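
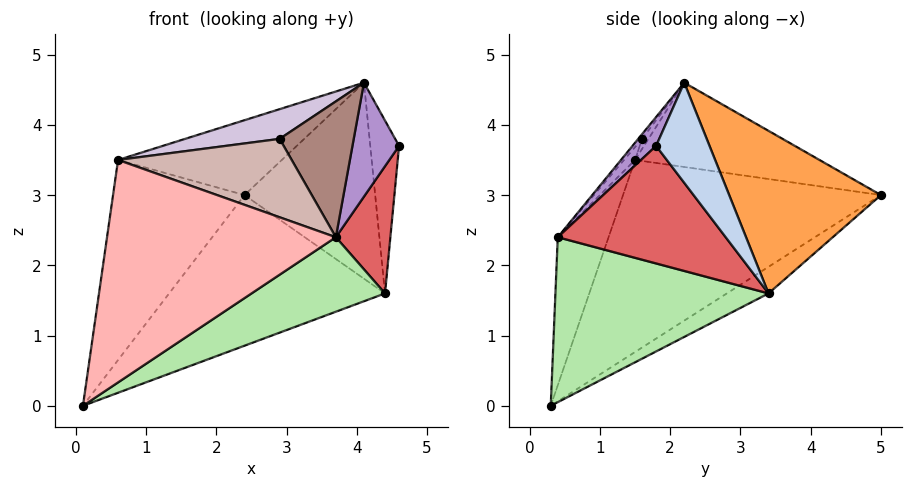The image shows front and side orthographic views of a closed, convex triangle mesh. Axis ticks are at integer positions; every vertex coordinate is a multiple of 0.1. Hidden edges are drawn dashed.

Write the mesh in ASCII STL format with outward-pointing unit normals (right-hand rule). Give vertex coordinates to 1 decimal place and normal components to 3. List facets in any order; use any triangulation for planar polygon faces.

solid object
 facet normal -0.111 0.573 -0.812
  outer loop
   vertex 4.4 3.4 1.6
   vertex 0.1 0.3 0.0
   vertex 2.4 5.0 3.0
  endloop
 endfacet
 facet normal 0.848 0.457 0.268
  outer loop
   vertex 4.4 3.4 1.6
   vertex 4.1 2.2 4.6
   vertex 4.6 1.8 3.7
  endloop
 endfacet
 facet normal 0.718 0.618 0.319
  outer loop
   vertex 4.4 3.4 1.6
   vertex 2.4 5.0 3.0
   vertex 4.1 2.2 4.6
  endloop
 endfacet
 facet normal -0.891 0.454 -0.028
  outer loop
   vertex 0.6 1.5 3.5
   vertex 2.4 5.0 3.0
   vertex 0.1 0.3 0.0
  endloop
 endfacet
 facet normal -0.340 0.302 0.890
  outer loop
   vertex 0.6 1.5 3.5
   vertex 4.1 2.2 4.6
   vertex 2.4 5.0 3.0
  endloop
 endfacet
 facet normal 0.530 -0.332 -0.781
  outer loop
   vertex 3.7 0.4 2.4
   vertex 0.1 0.3 0.0
   vertex 4.4 3.4 1.6
  endloop
 endfacet
 facet normal 0.904 -0.294 -0.310
  outer loop
   vertex 3.7 0.4 2.4
   vertex 4.4 3.4 1.6
   vertex 4.6 1.8 3.7
  endloop
 endfacet
 facet normal -0.203 -0.917 0.343
  outer loop
   vertex 3.7 0.4 2.4
   vertex 0.6 1.5 3.5
   vertex 0.1 0.3 0.0
  endloop
 endfacet
 facet normal 0.379 -0.749 0.544
  outer loop
   vertex 3.7 0.4 2.4
   vertex 4.6 1.8 3.7
   vertex 4.1 2.2 4.6
  endloop
 endfacet
 facet normal -0.051 -0.760 0.647
  outer loop
   vertex 2.9 1.6 3.8
   vertex 4.1 2.2 4.6
   vertex 0.6 1.5 3.5
  endloop
 endfacet
 facet normal -0.040 -0.770 0.637
  outer loop
   vertex 2.9 1.6 3.8
   vertex 3.7 0.4 2.4
   vertex 4.1 2.2 4.6
  endloop
 endfacet
 facet normal -0.049 -0.772 0.634
  outer loop
   vertex 2.9 1.6 3.8
   vertex 0.6 1.5 3.5
   vertex 3.7 0.4 2.4
  endloop
 endfacet
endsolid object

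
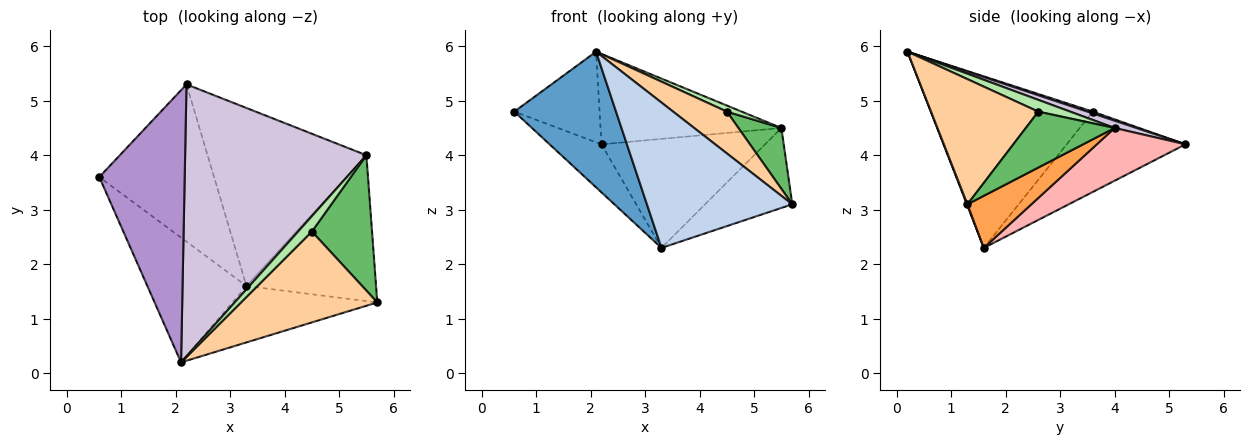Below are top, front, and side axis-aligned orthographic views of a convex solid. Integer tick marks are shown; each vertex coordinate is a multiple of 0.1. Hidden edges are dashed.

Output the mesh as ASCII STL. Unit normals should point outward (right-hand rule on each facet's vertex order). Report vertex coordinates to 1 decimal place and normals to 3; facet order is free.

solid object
 facet normal -0.761 -0.478 -0.439
  outer loop
   vertex 3.3 1.6 2.3
   vertex 2.1 0.2 5.9
   vertex 0.6 3.6 4.8
  endloop
 endfacet
 facet normal 0.004 -0.932 -0.361
  outer loop
   vertex 3.3 1.6 2.3
   vertex 5.7 1.3 3.1
   vertex 2.1 0.2 5.9
  endloop
 endfacet
 facet normal 0.332 0.453 -0.827
  outer loop
   vertex 5.5 4.0 4.5
   vertex 5.7 1.3 3.1
   vertex 3.3 1.6 2.3
  endloop
 endfacet
 facet normal 0.641 -0.321 0.698
  outer loop
   vertex 4.5 2.6 4.8
   vertex 2.1 0.2 5.9
   vertex 5.7 1.3 3.1
  endloop
 endfacet
 facet normal 0.647 -0.313 0.696
  outer loop
   vertex 4.5 2.6 4.8
   vertex 5.7 1.3 3.1
   vertex 5.5 4.0 4.5
  endloop
 endfacet
 facet normal 0.622 -0.288 0.728
  outer loop
   vertex 4.5 2.6 4.8
   vertex 5.5 4.0 4.5
   vertex 2.1 0.2 5.9
  endloop
 endfacet
 facet normal -0.556 0.243 -0.795
  outer loop
   vertex 2.2 5.3 4.2
   vertex 3.3 1.6 2.3
   vertex 0.6 3.6 4.8
  endloop
 endfacet
 facet normal 0.273 0.502 -0.821
  outer loop
   vertex 2.2 5.3 4.2
   vertex 5.5 4.0 4.5
   vertex 3.3 1.6 2.3
  endloop
 endfacet
 facet normal 0.020 0.316 0.949
  outer loop
   vertex 2.2 5.3 4.2
   vertex 0.6 3.6 4.8
   vertex 2.1 0.2 5.9
  endloop
 endfacet
 facet normal 0.038 0.315 0.948
  outer loop
   vertex 2.2 5.3 4.2
   vertex 2.1 0.2 5.9
   vertex 5.5 4.0 4.5
  endloop
 endfacet
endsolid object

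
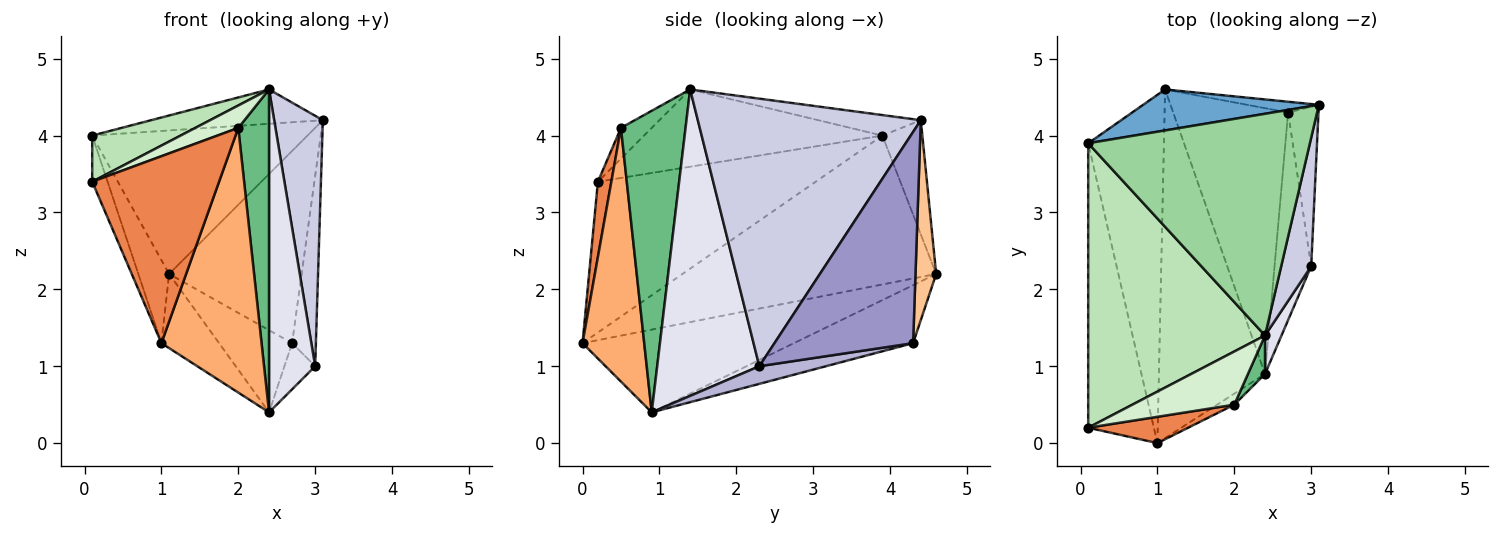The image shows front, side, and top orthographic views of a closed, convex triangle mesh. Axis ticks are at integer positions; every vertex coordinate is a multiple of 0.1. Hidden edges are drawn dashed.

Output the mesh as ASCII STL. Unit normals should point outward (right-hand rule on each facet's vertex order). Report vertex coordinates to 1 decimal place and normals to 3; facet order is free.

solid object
 facet normal -0.176 0.947 0.270
  outer loop
   vertex 0.1 3.9 4.0
   vertex 3.1 4.4 4.2
   vertex 1.1 4.6 2.2
  endloop
 endfacet
 facet normal -0.606 0.165 -0.778
  outer loop
   vertex 1.0 0.0 1.3
   vertex 1.1 4.6 2.2
   vertex 2.4 0.9 0.4
  endloop
 endfacet
 facet normal -0.915 0.065 -0.398
  outer loop
   vertex 1.0 0.0 1.3
   vertex 0.1 0.2 3.4
   vertex 0.1 3.9 4.0
  endloop
 endfacet
 facet normal -0.886 0.107 -0.451
  outer loop
   vertex 1.0 0.0 1.3
   vertex 0.1 3.9 4.0
   vertex 1.1 4.6 2.2
  endloop
 endfacet
 facet normal 0.104 -0.985 0.139
  outer loop
   vertex 1.0 0.0 1.3
   vertex 2.0 0.5 4.1
   vertex 0.1 0.2 3.4
  endloop
 endfacet
 facet normal 0.524 -0.851 -0.035
  outer loop
   vertex 1.0 0.0 1.3
   vertex 2.4 0.9 0.4
   vertex 2.0 0.5 4.1
  endloop
 endfacet
 facet normal 0.154 0.987 -0.055
  outer loop
   vertex 2.7 4.3 1.3
   vertex 1.1 4.6 2.2
   vertex 3.1 4.4 4.2
  endloop
 endfacet
 facet normal -0.434 0.266 -0.861
  outer loop
   vertex 2.7 4.3 1.3
   vertex 2.4 0.9 0.4
   vertex 1.1 4.6 2.2
  endloop
 endfacet
 facet normal 0.902 -0.429 0.051
  outer loop
   vertex 2.4 1.4 4.6
   vertex 2.0 0.5 4.1
   vertex 2.4 0.9 0.4
  endloop
 endfacet
 facet normal -0.091 0.152 0.984
  outer loop
   vertex 2.4 1.4 4.6
   vertex 3.1 4.4 4.2
   vertex 0.1 3.9 4.0
  endloop
 endfacet
 facet normal -0.396 -0.147 0.906
  outer loop
   vertex 2.4 1.4 4.6
   vertex 0.1 3.9 4.0
   vertex 0.1 0.2 3.4
  endloop
 endfacet
 facet normal -0.268 -0.374 0.888
  outer loop
   vertex 2.4 1.4 4.6
   vertex 0.1 0.2 3.4
   vertex 2.0 0.5 4.1
  endloop
 endfacet
 facet normal 0.976 0.167 -0.140
  outer loop
   vertex 3.0 2.3 1.0
   vertex 2.7 4.3 1.3
   vertex 3.1 4.4 4.2
  endloop
 endfacet
 facet normal 0.425 0.196 -0.883
  outer loop
   vertex 3.0 2.3 1.0
   vertex 2.4 0.9 0.4
   vertex 2.7 4.3 1.3
  endloop
 endfacet
 facet normal 0.971 -0.212 0.109
  outer loop
   vertex 3.0 2.3 1.0
   vertex 3.1 4.4 4.2
   vertex 2.4 1.4 4.6
  endloop
 endfacet
 facet normal 0.910 -0.411 0.049
  outer loop
   vertex 3.0 2.3 1.0
   vertex 2.4 1.4 4.6
   vertex 2.4 0.9 0.4
  endloop
 endfacet
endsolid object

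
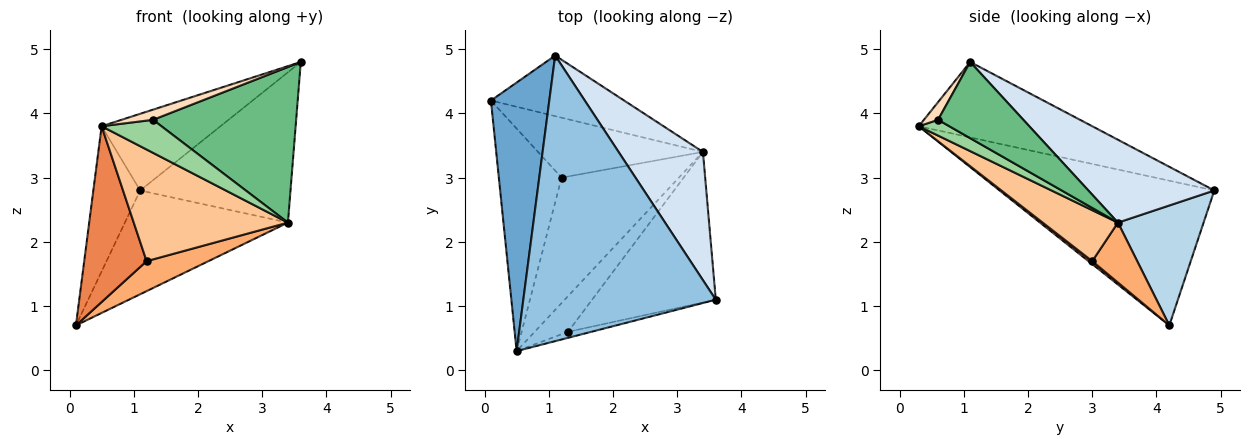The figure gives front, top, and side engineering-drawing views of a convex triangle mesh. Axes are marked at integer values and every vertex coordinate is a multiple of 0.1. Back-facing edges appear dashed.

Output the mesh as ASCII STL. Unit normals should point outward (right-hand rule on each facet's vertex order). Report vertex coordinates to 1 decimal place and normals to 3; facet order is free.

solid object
 facet normal -0.909 0.198 0.367
  outer loop
   vertex 1.1 4.9 2.8
   vertex 0.1 4.2 0.7
   vertex 0.5 0.3 3.8
  endloop
 endfacet
 facet normal -0.354 0.243 0.903
  outer loop
   vertex 1.1 4.9 2.8
   vertex 0.5 0.3 3.8
   vertex 3.6 1.1 4.8
  endloop
 endfacet
 facet normal 0.413 0.787 -0.459
  outer loop
   vertex 3.4 3.4 2.3
   vertex 0.1 4.2 0.7
   vertex 1.1 4.9 2.8
  endloop
 endfacet
 facet normal 0.537 0.642 0.547
  outer loop
   vertex 3.4 3.4 2.3
   vertex 1.1 4.9 2.8
   vertex 3.6 1.1 4.8
  endloop
 endfacet
 facet normal 0.037 -0.619 -0.784
  outer loop
   vertex 1.2 3.0 1.7
   vertex 0.5 0.3 3.8
   vertex 0.1 4.2 0.7
  endloop
 endfacet
 facet normal 0.309 -0.425 -0.851
  outer loop
   vertex 1.2 3.0 1.7
   vertex 0.1 4.2 0.7
   vertex 3.4 3.4 2.3
  endloop
 endfacet
 facet normal 0.309 -0.633 -0.710
  outer loop
   vertex 1.2 3.0 1.7
   vertex 3.4 3.4 2.3
   vertex 0.5 0.3 3.8
  endloop
 endfacet
 facet normal 0.360 -0.803 -0.475
  outer loop
   vertex 1.3 0.6 3.9
   vertex 3.6 1.1 4.8
   vertex 0.5 0.3 3.8
  endloop
 endfacet
 facet normal 0.394 -0.661 -0.639
  outer loop
   vertex 1.3 0.6 3.9
   vertex 3.4 3.4 2.3
   vertex 3.6 1.1 4.8
  endloop
 endfacet
 facet normal 0.327 -0.642 -0.693
  outer loop
   vertex 1.3 0.6 3.9
   vertex 0.5 0.3 3.8
   vertex 3.4 3.4 2.3
  endloop
 endfacet
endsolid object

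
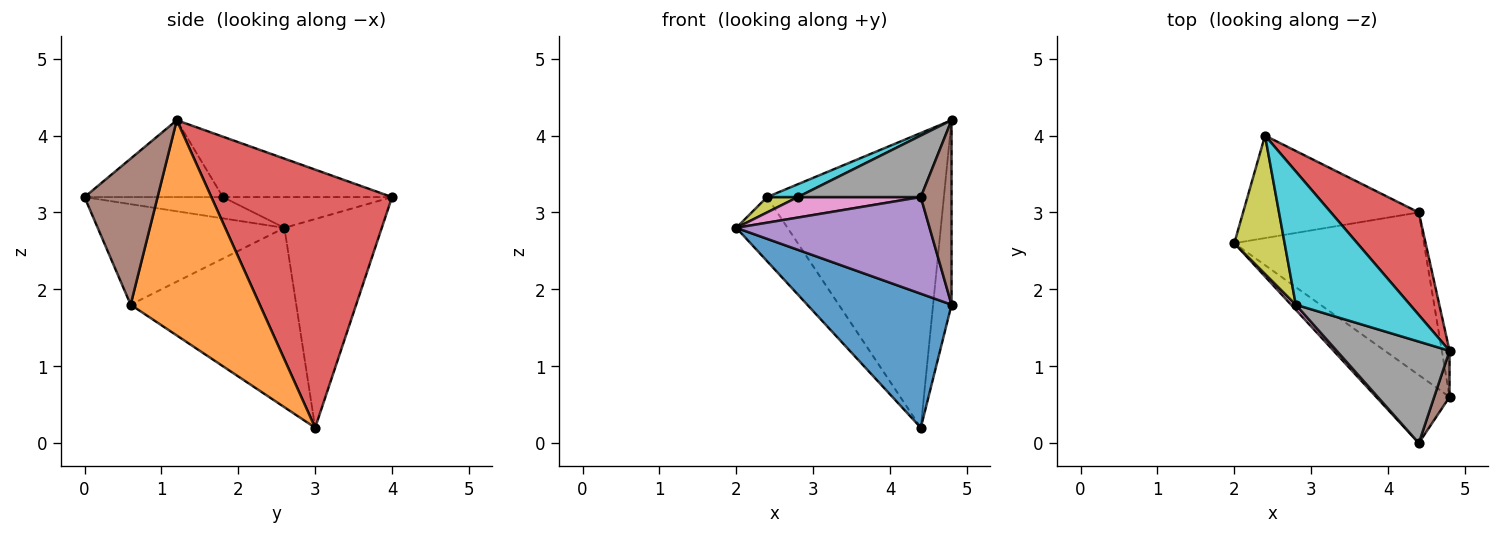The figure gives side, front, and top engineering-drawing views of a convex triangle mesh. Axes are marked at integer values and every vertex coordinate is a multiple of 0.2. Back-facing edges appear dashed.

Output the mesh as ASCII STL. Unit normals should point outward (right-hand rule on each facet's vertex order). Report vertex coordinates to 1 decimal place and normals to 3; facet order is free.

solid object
 facet normal -0.590 -0.514 -0.623
  outer loop
   vertex 4.4 3.0 0.2
   vertex 4.8 0.6 1.8
   vertex 2.0 2.6 2.8
  endloop
 endfacet
 facet normal 0.989 0.141 -0.035
  outer loop
   vertex 4.8 1.2 4.2
   vertex 4.8 0.6 1.8
   vertex 4.4 3.0 0.2
  endloop
 endfacet
 facet normal -0.710 0.373 -0.598
  outer loop
   vertex 2.4 4.0 3.2
   vertex 4.4 3.0 0.2
   vertex 2.0 2.6 2.8
  endloop
 endfacet
 facet normal 0.694 0.680 0.236
  outer loop
   vertex 2.4 4.0 3.2
   vertex 4.8 1.2 4.2
   vertex 4.4 3.0 0.2
  endloop
 endfacet
 facet normal -0.620 -0.642 -0.452
  outer loop
   vertex 4.4 0.0 3.2
   vertex 2.0 2.6 2.8
   vertex 4.8 0.6 1.8
  endloop
 endfacet
 facet normal 0.917 -0.386 0.097
  outer loop
   vertex 4.4 0.0 3.2
   vertex 4.8 0.6 1.8
   vertex 4.8 1.2 4.2
  endloop
 endfacet
 facet normal -0.737 -0.655 0.164
  outer loop
   vertex 2.8 1.8 3.2
   vertex 2.0 2.6 2.8
   vertex 4.4 0.0 3.2
  endloop
 endfacet
 facet normal -0.504 -0.448 0.739
  outer loop
   vertex 2.8 1.8 3.2
   vertex 4.4 0.0 3.2
   vertex 4.8 1.2 4.2
  endloop
 endfacet
 facet normal -0.519 -0.094 0.849
  outer loop
   vertex 2.8 1.8 3.2
   vertex 2.4 4.0 3.2
   vertex 2.0 2.6 2.8
  endloop
 endfacet
 facet normal -0.466 -0.085 0.881
  outer loop
   vertex 2.8 1.8 3.2
   vertex 4.8 1.2 4.2
   vertex 2.4 4.0 3.2
  endloop
 endfacet
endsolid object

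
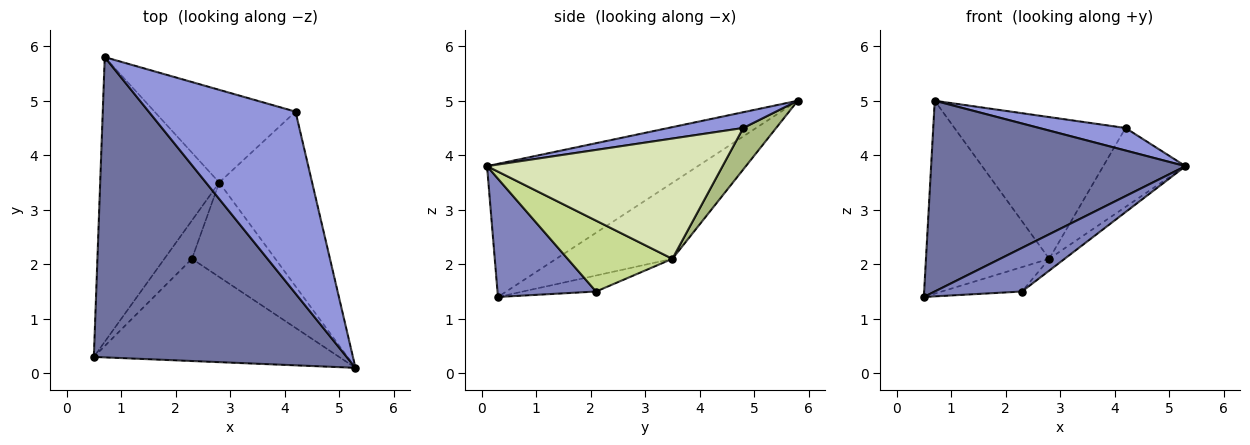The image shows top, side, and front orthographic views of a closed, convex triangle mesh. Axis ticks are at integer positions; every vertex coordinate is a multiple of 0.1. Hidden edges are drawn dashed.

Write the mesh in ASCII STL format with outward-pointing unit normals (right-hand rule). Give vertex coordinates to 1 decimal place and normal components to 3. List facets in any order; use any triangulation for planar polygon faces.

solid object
 facet normal -0.406 -0.490 0.771
  outer loop
   vertex 0.7 5.8 5.0
   vertex 0.5 0.3 1.4
   vertex 5.3 0.1 3.8
  endloop
 endfacet
 facet normal 0.405 -0.359 -0.841
  outer loop
   vertex 2.3 2.1 1.5
   vertex 5.3 0.1 3.8
   vertex 0.5 0.3 1.4
  endloop
 endfacet
 facet normal 0.106 -0.122 0.987
  outer loop
   vertex 4.2 4.8 4.5
   vertex 0.7 5.8 5.0
   vertex 5.3 0.1 3.8
  endloop
 endfacet
 facet normal -0.467 0.496 -0.732
  outer loop
   vertex 2.8 3.5 2.1
   vertex 0.5 0.3 1.4
   vertex 0.7 5.8 5.0
  endloop
 endfacet
 facet normal -0.440 0.482 -0.758
  outer loop
   vertex 2.8 3.5 2.1
   vertex 2.3 2.1 1.5
   vertex 0.5 0.3 1.4
  endloop
 endfacet
 facet normal 0.159 0.826 -0.540
  outer loop
   vertex 2.8 3.5 2.1
   vertex 0.7 5.8 5.0
   vertex 4.2 4.8 4.5
  endloop
 endfacet
 facet normal 0.645 0.095 -0.759
  outer loop
   vertex 2.8 3.5 2.1
   vertex 5.3 0.1 3.8
   vertex 2.3 2.1 1.5
  endloop
 endfacet
 facet normal 0.763 0.266 -0.589
  outer loop
   vertex 2.8 3.5 2.1
   vertex 4.2 4.8 4.5
   vertex 5.3 0.1 3.8
  endloop
 endfacet
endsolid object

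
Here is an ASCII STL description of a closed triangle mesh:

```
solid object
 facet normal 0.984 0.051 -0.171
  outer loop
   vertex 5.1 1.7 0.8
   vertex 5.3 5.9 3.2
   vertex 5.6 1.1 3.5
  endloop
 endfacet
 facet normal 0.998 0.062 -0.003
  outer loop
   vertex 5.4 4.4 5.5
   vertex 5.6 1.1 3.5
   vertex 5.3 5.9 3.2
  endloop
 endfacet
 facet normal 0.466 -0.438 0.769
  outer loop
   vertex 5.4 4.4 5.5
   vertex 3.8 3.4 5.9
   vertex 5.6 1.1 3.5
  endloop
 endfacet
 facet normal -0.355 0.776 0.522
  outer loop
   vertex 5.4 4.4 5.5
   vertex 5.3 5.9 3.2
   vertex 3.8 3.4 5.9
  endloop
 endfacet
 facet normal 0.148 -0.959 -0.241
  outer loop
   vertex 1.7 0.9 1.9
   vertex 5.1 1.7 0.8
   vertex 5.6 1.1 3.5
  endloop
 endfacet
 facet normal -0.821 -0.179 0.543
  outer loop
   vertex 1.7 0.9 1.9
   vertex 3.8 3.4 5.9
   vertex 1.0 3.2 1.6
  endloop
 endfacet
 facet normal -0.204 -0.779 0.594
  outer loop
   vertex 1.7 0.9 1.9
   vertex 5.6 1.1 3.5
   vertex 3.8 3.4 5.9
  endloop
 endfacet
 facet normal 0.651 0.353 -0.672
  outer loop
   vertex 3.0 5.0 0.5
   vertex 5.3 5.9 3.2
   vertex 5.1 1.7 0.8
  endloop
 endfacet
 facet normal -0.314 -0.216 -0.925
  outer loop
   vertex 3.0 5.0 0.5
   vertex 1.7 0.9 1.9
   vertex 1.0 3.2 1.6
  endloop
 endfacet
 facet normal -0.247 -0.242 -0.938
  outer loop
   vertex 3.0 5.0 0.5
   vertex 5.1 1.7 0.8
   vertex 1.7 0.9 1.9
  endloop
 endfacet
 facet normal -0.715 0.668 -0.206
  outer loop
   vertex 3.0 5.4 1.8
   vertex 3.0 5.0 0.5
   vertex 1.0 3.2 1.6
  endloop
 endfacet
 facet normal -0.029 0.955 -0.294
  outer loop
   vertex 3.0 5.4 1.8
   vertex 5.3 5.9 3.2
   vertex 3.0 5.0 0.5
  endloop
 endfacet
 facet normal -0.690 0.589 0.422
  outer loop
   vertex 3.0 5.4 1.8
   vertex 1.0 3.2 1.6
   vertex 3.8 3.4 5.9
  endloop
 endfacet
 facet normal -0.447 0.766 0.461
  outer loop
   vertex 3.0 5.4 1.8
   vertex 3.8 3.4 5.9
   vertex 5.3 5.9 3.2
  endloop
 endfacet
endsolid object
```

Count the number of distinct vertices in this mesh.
9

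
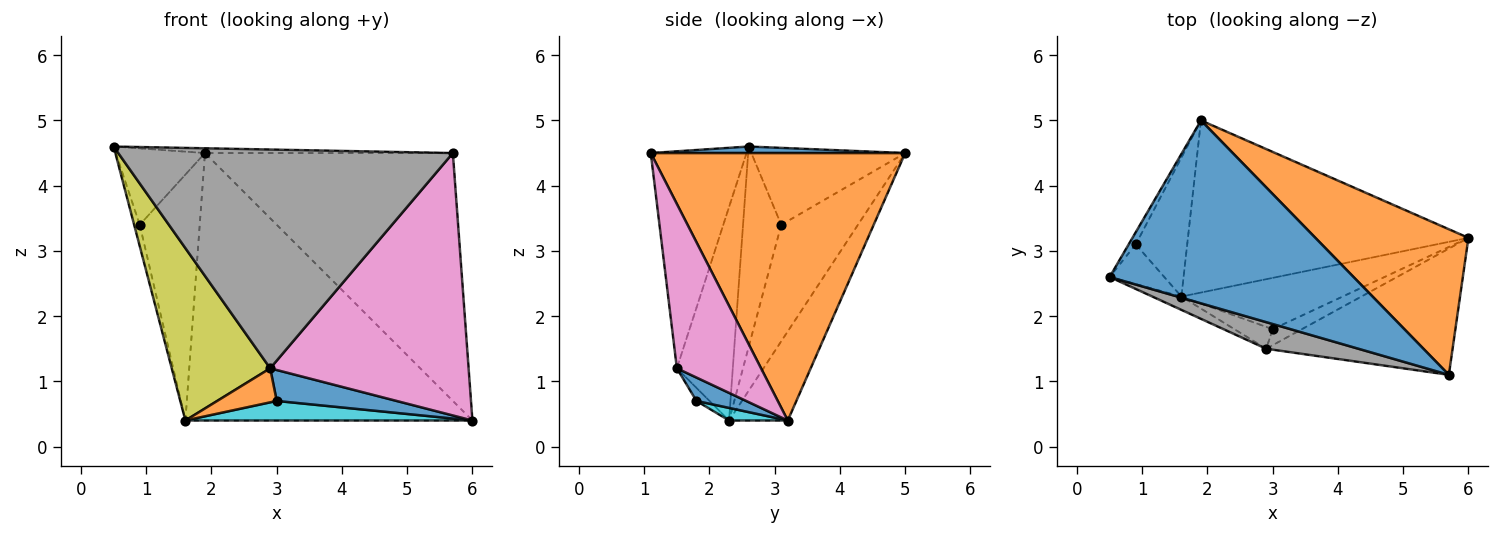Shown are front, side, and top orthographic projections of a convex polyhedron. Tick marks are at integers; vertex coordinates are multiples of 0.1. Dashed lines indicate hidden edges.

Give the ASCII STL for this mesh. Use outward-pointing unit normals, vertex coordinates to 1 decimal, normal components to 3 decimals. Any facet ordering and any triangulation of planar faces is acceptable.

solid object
 facet normal 0.027 0.026 0.999
  outer loop
   vertex 5.7 1.1 4.5
   vertex 1.9 5.0 4.5
   vertex 0.5 2.6 4.6
  endloop
 endfacet
 facet normal 0.663 0.646 0.379
  outer loop
   vertex 5.7 1.1 4.5
   vertex 6.0 3.2 0.4
   vertex 1.9 5.0 4.5
  endloop
 endfacet
 facet normal -0.170 0.829 -0.533
  outer loop
   vertex 1.6 2.3 0.4
   vertex 1.9 5.0 4.5
   vertex 6.0 3.2 0.4
  endloop
 endfacet
 facet normal -0.862 0.500 -0.079
  outer loop
   vertex 0.9 3.1 3.4
   vertex 0.5 2.6 4.6
   vertex 1.9 5.0 4.5
  endloop
 endfacet
 facet normal -0.955 0.140 -0.260
  outer loop
   vertex 0.9 3.1 3.4
   vertex 1.6 2.3 0.4
   vertex 0.5 2.6 4.6
  endloop
 endfacet
 facet normal -0.744 0.582 -0.329
  outer loop
   vertex 0.9 3.1 3.4
   vertex 1.9 5.0 4.5
   vertex 1.6 2.3 0.4
  endloop
 endfacet
 facet normal 0.357 -0.842 -0.405
  outer loop
   vertex 2.9 1.5 1.2
   vertex 6.0 3.2 0.4
   vertex 5.7 1.1 4.5
  endloop
 endfacet
 facet normal -0.273 -0.955 0.116
  outer loop
   vertex 2.9 1.5 1.2
   vertex 5.7 1.1 4.5
   vertex 0.5 2.6 4.6
  endloop
 endfacet
 facet normal -0.493 -0.868 -0.067
  outer loop
   vertex 2.9 1.5 1.2
   vertex 0.5 2.6 4.6
   vertex 1.6 2.3 0.4
  endloop
 endfacet
 facet normal 0.073 -0.356 -0.932
  outer loop
   vertex 3.0 1.8 0.7
   vertex 1.6 2.3 0.4
   vertex 6.0 3.2 0.4
  endloop
 endfacet
 facet normal 0.346 -0.833 -0.431
  outer loop
   vertex 3.0 1.8 0.7
   vertex 6.0 3.2 0.4
   vertex 2.9 1.5 1.2
  endloop
 endfacet
 facet normal -0.181 -0.827 -0.532
  outer loop
   vertex 3.0 1.8 0.7
   vertex 2.9 1.5 1.2
   vertex 1.6 2.3 0.4
  endloop
 endfacet
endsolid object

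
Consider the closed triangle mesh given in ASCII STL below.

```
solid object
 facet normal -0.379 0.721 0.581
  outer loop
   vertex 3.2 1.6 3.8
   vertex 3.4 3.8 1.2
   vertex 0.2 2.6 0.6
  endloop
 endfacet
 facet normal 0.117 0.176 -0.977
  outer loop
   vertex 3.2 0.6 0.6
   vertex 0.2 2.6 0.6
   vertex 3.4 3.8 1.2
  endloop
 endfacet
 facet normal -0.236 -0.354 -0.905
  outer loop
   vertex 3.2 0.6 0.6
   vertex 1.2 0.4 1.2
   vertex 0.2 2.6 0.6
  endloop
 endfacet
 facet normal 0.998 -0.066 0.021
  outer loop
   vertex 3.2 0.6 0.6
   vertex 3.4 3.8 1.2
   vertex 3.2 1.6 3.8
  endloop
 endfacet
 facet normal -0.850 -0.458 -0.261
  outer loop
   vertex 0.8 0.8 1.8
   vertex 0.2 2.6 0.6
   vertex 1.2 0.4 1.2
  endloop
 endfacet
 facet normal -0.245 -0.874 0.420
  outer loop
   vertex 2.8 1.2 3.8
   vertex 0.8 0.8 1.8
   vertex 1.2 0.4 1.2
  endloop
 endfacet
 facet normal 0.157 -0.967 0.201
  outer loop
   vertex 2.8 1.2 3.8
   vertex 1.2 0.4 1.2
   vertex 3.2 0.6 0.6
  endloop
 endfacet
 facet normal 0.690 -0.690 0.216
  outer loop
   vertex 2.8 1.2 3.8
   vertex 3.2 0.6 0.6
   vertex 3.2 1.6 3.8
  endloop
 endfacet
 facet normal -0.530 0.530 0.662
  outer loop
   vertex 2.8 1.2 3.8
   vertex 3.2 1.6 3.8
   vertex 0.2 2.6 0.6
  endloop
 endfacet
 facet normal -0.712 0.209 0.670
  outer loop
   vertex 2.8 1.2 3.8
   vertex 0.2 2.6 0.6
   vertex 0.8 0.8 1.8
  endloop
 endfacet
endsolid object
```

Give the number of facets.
10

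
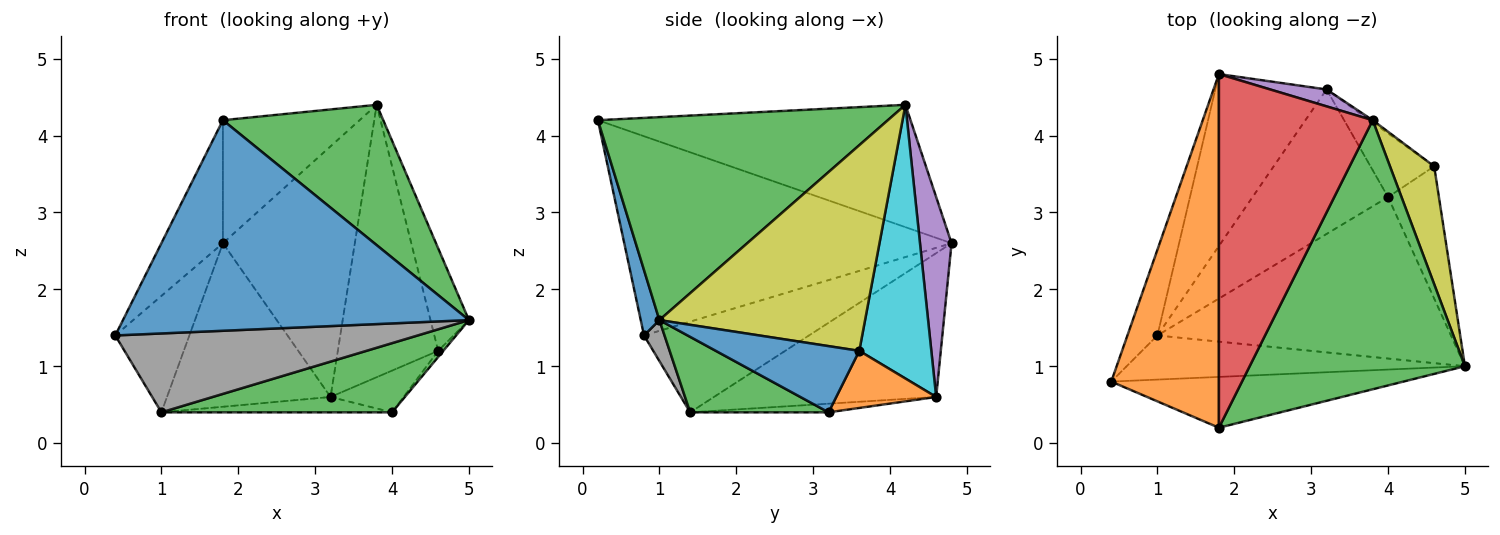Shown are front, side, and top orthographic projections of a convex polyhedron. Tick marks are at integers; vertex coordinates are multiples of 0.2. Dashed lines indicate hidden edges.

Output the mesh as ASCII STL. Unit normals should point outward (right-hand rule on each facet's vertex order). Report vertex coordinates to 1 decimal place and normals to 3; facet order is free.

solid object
 facet normal 0.052 -0.971 -0.234
  outer loop
   vertex 1.8 0.2 4.2
   vertex 0.4 0.8 1.4
   vertex 5.0 1.0 1.6
  endloop
 endfacet
 facet normal -0.868 0.163 0.469
  outer loop
   vertex 1.8 0.2 4.2
   vertex 1.8 4.8 2.6
   vertex 0.4 0.8 1.4
  endloop
 endfacet
 facet normal 0.641 -0.355 0.680
  outer loop
   vertex 3.8 4.2 4.4
   vertex 1.8 0.2 4.2
   vertex 5.0 1.0 1.6
  endloop
 endfacet
 facet normal -0.601 0.263 0.755
  outer loop
   vertex 3.8 4.2 4.4
   vertex 1.8 4.8 2.6
   vertex 1.8 0.2 4.2
  endloop
 endfacet
 facet normal 0.232 0.970 0.065
  outer loop
   vertex 3.2 4.6 0.6
   vertex 1.8 4.8 2.6
   vertex 3.8 4.2 4.4
  endloop
 endfacet
 facet normal -0.873 0.392 -0.289
  outer loop
   vertex 1.0 1.4 0.4
   vertex 0.4 0.8 1.4
   vertex 1.8 4.8 2.6
  endloop
 endfacet
 facet normal -0.684 0.503 -0.529
  outer loop
   vertex 1.0 1.4 0.4
   vertex 1.8 4.8 2.6
   vertex 3.2 4.6 0.6
  endloop
 endfacet
 facet normal 0.059 -0.871 -0.487
  outer loop
   vertex 1.0 1.4 0.4
   vertex 5.0 1.0 1.6
   vertex 0.4 0.8 1.4
  endloop
 endfacet
 facet normal 0.962 0.180 0.207
  outer loop
   vertex 4.6 3.6 1.2
   vertex 3.8 4.2 4.4
   vertex 5.0 1.0 1.6
  endloop
 endfacet
 facet normal 0.583 0.812 -0.007
  outer loop
   vertex 4.6 3.6 1.2
   vertex 3.2 4.6 0.6
   vertex 3.8 4.2 4.4
  endloop
 endfacet
 facet normal 0.793 0.028 -0.609
  outer loop
   vertex 4.0 3.2 0.4
   vertex 4.6 3.6 1.2
   vertex 5.0 1.0 1.6
  endloop
 endfacet
 facet normal 0.600 0.438 -0.669
  outer loop
   vertex 4.0 3.2 0.4
   vertex 3.2 4.6 0.6
   vertex 4.6 3.6 1.2
  endloop
 endfacet
 facet normal 0.230 -0.383 -0.895
  outer loop
   vertex 4.0 3.2 0.4
   vertex 5.0 1.0 1.6
   vertex 1.0 1.4 0.4
  endloop
 endfacet
 facet normal -0.063 0.106 -0.992
  outer loop
   vertex 4.0 3.2 0.4
   vertex 1.0 1.4 0.4
   vertex 3.2 4.6 0.6
  endloop
 endfacet
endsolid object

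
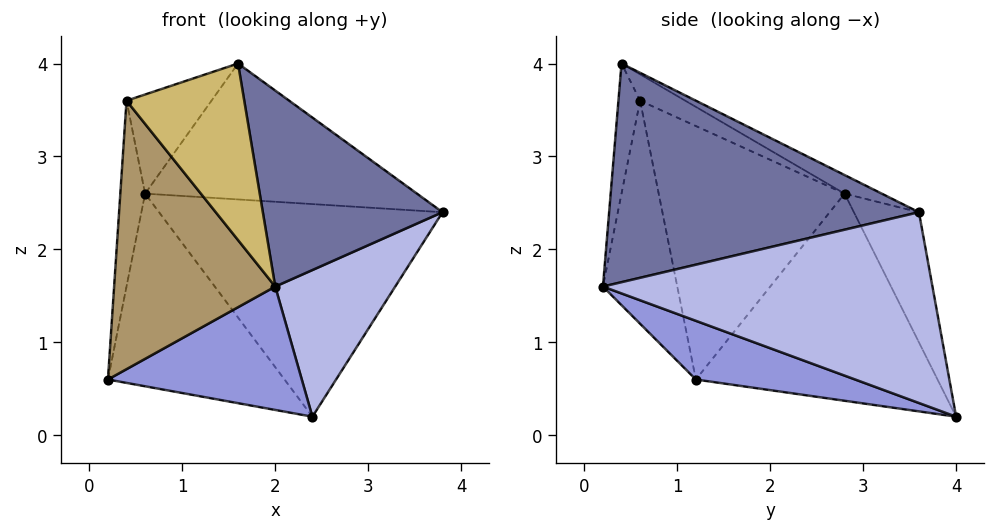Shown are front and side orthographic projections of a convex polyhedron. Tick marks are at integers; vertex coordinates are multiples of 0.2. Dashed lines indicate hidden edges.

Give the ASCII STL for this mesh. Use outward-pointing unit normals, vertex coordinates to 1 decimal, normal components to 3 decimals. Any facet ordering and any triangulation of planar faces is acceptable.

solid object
 facet normal 0.850 -0.493 0.183
  outer loop
   vertex 1.6 0.4 4.0
   vertex 2.0 0.2 1.6
   vertex 3.8 3.6 2.4
  endloop
 endfacet
 facet normal -0.066 0.482 0.874
  outer loop
   vertex 0.6 2.8 2.6
   vertex 1.6 0.4 4.0
   vertex 3.8 3.6 2.4
  endloop
 endfacet
 facet normal 0.294 -0.358 -0.886
  outer loop
   vertex 2.4 4.0 0.2
   vertex 2.0 0.2 1.6
   vertex 0.2 1.2 0.6
  endloop
 endfacet
 facet normal 0.784 -0.286 -0.551
  outer loop
   vertex 2.4 4.0 0.2
   vertex 3.8 3.6 2.4
   vertex 2.0 0.2 1.6
  endloop
 endfacet
 facet normal -0.771 0.563 -0.297
  outer loop
   vertex 2.4 4.0 0.2
   vertex 0.2 1.2 0.6
   vertex 0.6 2.8 2.6
  endloop
 endfacet
 facet normal -0.213 0.928 0.304
  outer loop
   vertex 2.4 4.0 0.2
   vertex 0.6 2.8 2.6
   vertex 3.8 3.6 2.4
  endloop
 endfacet
 facet normal -0.987 0.132 0.092
  outer loop
   vertex 0.4 0.6 3.6
   vertex 0.6 2.8 2.6
   vertex 0.2 1.2 0.6
  endloop
 endfacet
 facet normal -0.223 0.420 0.880
  outer loop
   vertex 0.4 0.6 3.6
   vertex 1.6 0.4 4.0
   vertex 0.6 2.8 2.6
  endloop
 endfacet
 facet normal -0.414 -0.897 -0.152
  outer loop
   vertex 0.4 0.6 3.6
   vertex 0.2 1.2 0.6
   vertex 2.0 0.2 1.6
  endloop
 endfacet
 facet normal -0.181 -0.982 0.052
  outer loop
   vertex 0.4 0.6 3.6
   vertex 2.0 0.2 1.6
   vertex 1.6 0.4 4.0
  endloop
 endfacet
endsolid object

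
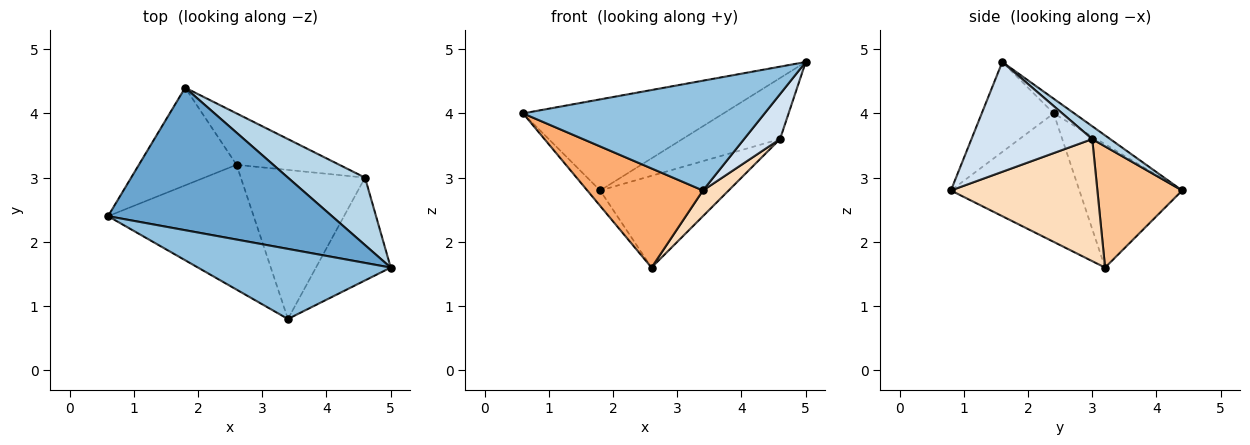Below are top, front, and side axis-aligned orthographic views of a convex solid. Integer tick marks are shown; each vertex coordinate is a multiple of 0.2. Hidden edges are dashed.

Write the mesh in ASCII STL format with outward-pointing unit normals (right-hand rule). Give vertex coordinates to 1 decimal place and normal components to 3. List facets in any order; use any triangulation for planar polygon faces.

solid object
 facet normal -0.055 0.538 0.841
  outer loop
   vertex 1.8 4.4 2.8
   vertex 0.6 2.4 4.0
   vertex 5.0 1.6 4.8
  endloop
 endfacet
 facet normal -0.244 -0.818 0.522
  outer loop
   vertex 3.4 0.8 2.8
   vertex 5.0 1.6 4.8
   vertex 0.6 2.4 4.0
  endloop
 endfacet
 facet normal 0.123 0.666 0.736
  outer loop
   vertex 4.6 3.0 3.6
   vertex 1.8 4.4 2.8
   vertex 5.0 1.6 4.8
  endloop
 endfacet
 facet normal 0.803 -0.239 -0.546
  outer loop
   vertex 4.6 3.0 3.6
   vertex 5.0 1.6 4.8
   vertex 3.4 0.8 2.8
  endloop
 endfacet
 facet normal -0.780 0.098 -0.618
  outer loop
   vertex 2.6 3.2 1.6
   vertex 0.6 2.4 4.0
   vertex 1.8 4.4 2.8
  endloop
 endfacet
 facet normal -0.568 -0.512 -0.644
  outer loop
   vertex 2.6 3.2 1.6
   vertex 3.4 0.8 2.8
   vertex 0.6 2.4 4.0
  endloop
 endfacet
 facet normal 0.499 0.756 -0.423
  outer loop
   vertex 2.6 3.2 1.6
   vertex 1.8 4.4 2.8
   vertex 4.6 3.0 3.6
  endloop
 endfacet
 facet normal 0.696 -0.122 -0.708
  outer loop
   vertex 2.6 3.2 1.6
   vertex 4.6 3.0 3.6
   vertex 3.4 0.8 2.8
  endloop
 endfacet
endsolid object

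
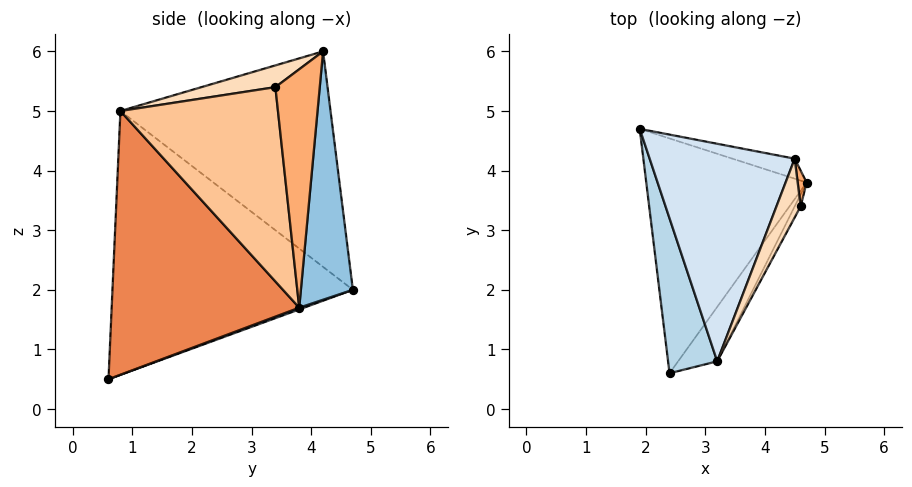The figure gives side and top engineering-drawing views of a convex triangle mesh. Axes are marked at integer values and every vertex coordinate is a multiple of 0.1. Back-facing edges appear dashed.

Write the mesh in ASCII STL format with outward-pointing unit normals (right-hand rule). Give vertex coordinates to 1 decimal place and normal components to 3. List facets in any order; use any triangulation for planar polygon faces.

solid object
 facet normal 0.010 0.345 -0.939
  outer loop
   vertex 2.4 0.6 0.5
   vertex 1.9 4.7 2.0
   vertex 4.7 3.8 1.7
  endloop
 endfacet
 facet normal 0.298 0.952 -0.075
  outer loop
   vertex 4.5 4.2 6.0
   vertex 4.7 3.8 1.7
   vertex 1.9 4.7 2.0
  endloop
 endfacet
 facet normal -0.966 -0.184 0.180
  outer loop
   vertex 3.2 0.8 5.0
   vertex 1.9 4.7 2.0
   vertex 2.4 0.6 0.5
  endloop
 endfacet
 facet normal -0.820 0.151 0.552
  outer loop
   vertex 3.2 0.8 5.0
   vertex 4.5 4.2 6.0
   vertex 1.9 4.7 2.0
  endloop
 endfacet
 facet normal 0.827 -0.548 -0.123
  outer loop
   vertex 3.2 0.8 5.0
   vertex 2.4 0.6 0.5
   vertex 4.7 3.8 1.7
  endloop
 endfacet
 facet normal 0.995 0.096 0.037
  outer loop
   vertex 4.6 3.4 5.4
   vertex 4.7 3.8 1.7
   vertex 4.5 4.2 6.0
  endloop
 endfacet
 facet normal 0.882 -0.471 -0.027
  outer loop
   vertex 4.6 3.4 5.4
   vertex 3.2 0.8 5.0
   vertex 4.7 3.8 1.7
  endloop
 endfacet
 facet normal 0.604 -0.429 0.672
  outer loop
   vertex 4.6 3.4 5.4
   vertex 4.5 4.2 6.0
   vertex 3.2 0.8 5.0
  endloop
 endfacet
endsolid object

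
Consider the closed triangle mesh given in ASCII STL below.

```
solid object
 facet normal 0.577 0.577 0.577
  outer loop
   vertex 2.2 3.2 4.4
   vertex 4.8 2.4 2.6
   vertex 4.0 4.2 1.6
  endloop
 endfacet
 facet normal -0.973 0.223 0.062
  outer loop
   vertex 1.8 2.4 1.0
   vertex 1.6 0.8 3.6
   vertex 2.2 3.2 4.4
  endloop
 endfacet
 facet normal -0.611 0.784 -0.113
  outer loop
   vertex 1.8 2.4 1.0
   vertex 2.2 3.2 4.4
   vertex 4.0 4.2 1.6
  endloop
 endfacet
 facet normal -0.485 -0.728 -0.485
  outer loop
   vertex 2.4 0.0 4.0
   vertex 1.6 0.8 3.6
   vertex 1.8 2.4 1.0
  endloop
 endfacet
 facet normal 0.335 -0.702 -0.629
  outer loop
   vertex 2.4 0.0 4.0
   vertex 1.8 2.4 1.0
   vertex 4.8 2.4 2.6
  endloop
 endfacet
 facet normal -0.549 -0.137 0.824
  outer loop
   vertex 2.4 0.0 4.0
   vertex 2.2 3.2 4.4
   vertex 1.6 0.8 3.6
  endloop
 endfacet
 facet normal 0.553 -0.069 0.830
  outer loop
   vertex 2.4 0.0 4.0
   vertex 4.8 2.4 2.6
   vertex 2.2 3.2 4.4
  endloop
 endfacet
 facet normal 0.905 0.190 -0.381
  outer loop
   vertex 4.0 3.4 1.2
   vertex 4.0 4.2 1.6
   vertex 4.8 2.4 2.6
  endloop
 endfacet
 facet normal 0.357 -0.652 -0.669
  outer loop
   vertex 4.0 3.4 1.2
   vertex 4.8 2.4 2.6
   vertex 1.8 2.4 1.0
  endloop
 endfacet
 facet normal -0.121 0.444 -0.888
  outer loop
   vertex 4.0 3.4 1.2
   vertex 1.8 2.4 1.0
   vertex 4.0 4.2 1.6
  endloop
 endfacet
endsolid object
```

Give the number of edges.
15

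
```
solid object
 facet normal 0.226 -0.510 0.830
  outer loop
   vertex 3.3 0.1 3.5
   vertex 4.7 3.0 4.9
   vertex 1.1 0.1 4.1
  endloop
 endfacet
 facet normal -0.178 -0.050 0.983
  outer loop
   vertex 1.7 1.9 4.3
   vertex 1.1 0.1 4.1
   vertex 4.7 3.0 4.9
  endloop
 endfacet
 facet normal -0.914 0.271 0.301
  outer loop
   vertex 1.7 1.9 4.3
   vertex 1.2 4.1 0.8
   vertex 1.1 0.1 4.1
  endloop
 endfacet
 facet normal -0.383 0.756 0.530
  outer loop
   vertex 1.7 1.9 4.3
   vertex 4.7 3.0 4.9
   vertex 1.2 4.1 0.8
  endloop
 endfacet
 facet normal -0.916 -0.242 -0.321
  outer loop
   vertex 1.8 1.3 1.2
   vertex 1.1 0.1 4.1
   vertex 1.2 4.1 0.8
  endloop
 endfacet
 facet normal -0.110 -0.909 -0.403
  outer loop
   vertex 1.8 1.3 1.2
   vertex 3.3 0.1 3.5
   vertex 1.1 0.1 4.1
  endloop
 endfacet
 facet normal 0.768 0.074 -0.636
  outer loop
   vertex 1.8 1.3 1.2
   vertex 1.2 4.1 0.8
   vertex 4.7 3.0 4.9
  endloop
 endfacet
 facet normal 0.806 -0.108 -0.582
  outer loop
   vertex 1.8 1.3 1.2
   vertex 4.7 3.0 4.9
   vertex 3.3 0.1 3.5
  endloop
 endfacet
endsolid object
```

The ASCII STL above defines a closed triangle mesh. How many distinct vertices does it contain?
6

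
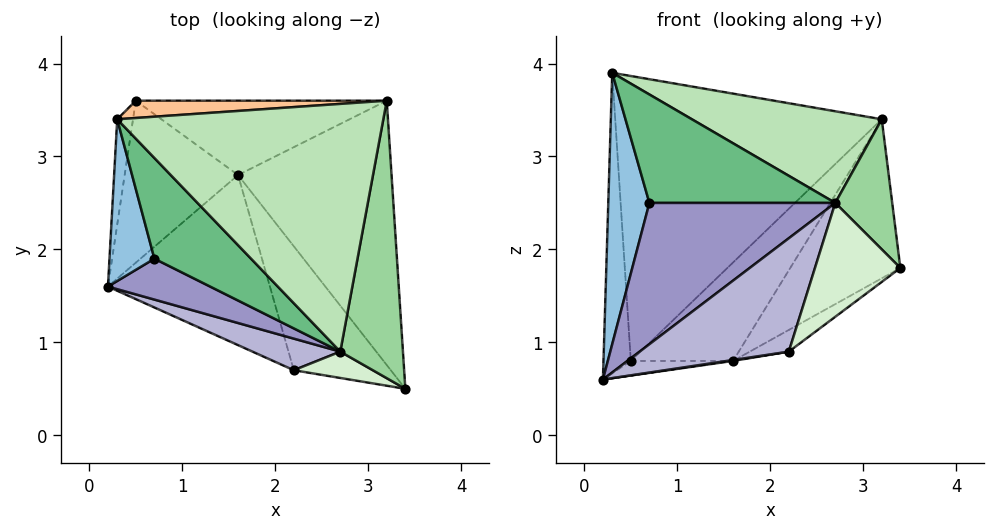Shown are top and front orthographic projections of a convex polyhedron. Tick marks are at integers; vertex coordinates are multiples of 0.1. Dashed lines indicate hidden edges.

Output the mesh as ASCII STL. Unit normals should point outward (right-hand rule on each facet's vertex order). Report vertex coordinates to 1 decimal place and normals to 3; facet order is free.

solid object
 facet normal 0.750 0.341 -0.567
  outer loop
   vertex 1.6 2.8 0.8
   vertex 3.2 3.6 3.4
   vertex 3.4 0.5 1.8
  endloop
 endfacet
 facet normal -0.819 -0.492 0.293
  outer loop
   vertex 0.7 1.9 2.5
   vertex 0.3 3.4 3.9
   vertex 0.2 1.6 0.6
  endloop
 endfacet
 facet normal 0.146 -0.005 -0.989
  outer loop
   vertex 2.2 0.7 0.9
   vertex 0.2 1.6 0.6
   vertex 1.6 2.8 0.8
  endloop
 endfacet
 facet normal 0.609 0.137 -0.781
  outer loop
   vertex 2.2 0.7 0.9
   vertex 1.6 2.8 0.8
   vertex 3.4 0.5 1.8
  endloop
 endfacet
 facet normal -0.987 0.153 -0.054
  outer loop
   vertex 0.5 3.6 0.8
   vertex 0.2 1.6 0.6
   vertex 0.3 3.4 3.9
  endloop
 endfacet
 facet normal 0.065 0.090 -0.994
  outer loop
   vertex 0.5 3.6 0.8
   vertex 1.6 2.8 0.8
   vertex 0.2 1.6 0.6
  endloop
 endfacet
 facet normal -0.058 0.996 0.061
  outer loop
   vertex 0.5 3.6 0.8
   vertex 0.3 3.4 3.9
   vertex 3.2 3.6 3.4
  endloop
 endfacet
 facet normal 0.502 0.690 -0.521
  outer loop
   vertex 0.5 3.6 0.8
   vertex 3.2 3.6 3.4
   vertex 1.6 2.8 0.8
  endloop
 endfacet
 facet normal -0.344 -0.688 0.639
  outer loop
   vertex 2.7 0.9 2.5
   vertex 0.3 3.4 3.9
   vertex 0.7 1.9 2.5
  endloop
 endfacet
 facet normal 0.552 -0.354 0.755
  outer loop
   vertex 2.7 0.9 2.5
   vertex 3.4 0.5 1.8
   vertex 3.2 3.6 3.4
  endloop
 endfacet
 facet normal 0.183 -0.341 0.922
  outer loop
   vertex 2.7 0.9 2.5
   vertex 3.2 3.6 3.4
   vertex 0.3 3.4 3.9
  endloop
 endfacet
 facet normal -0.315 -0.925 0.214
  outer loop
   vertex 2.7 0.9 2.5
   vertex 2.2 0.7 0.9
   vertex 3.4 0.5 1.8
  endloop
 endfacet
 facet normal -0.433 -0.866 0.251
  outer loop
   vertex 2.7 0.9 2.5
   vertex 0.7 1.9 2.5
   vertex 0.2 1.6 0.6
  endloop
 endfacet
 facet normal -0.428 -0.871 0.243
  outer loop
   vertex 2.7 0.9 2.5
   vertex 0.2 1.6 0.6
   vertex 2.2 0.7 0.9
  endloop
 endfacet
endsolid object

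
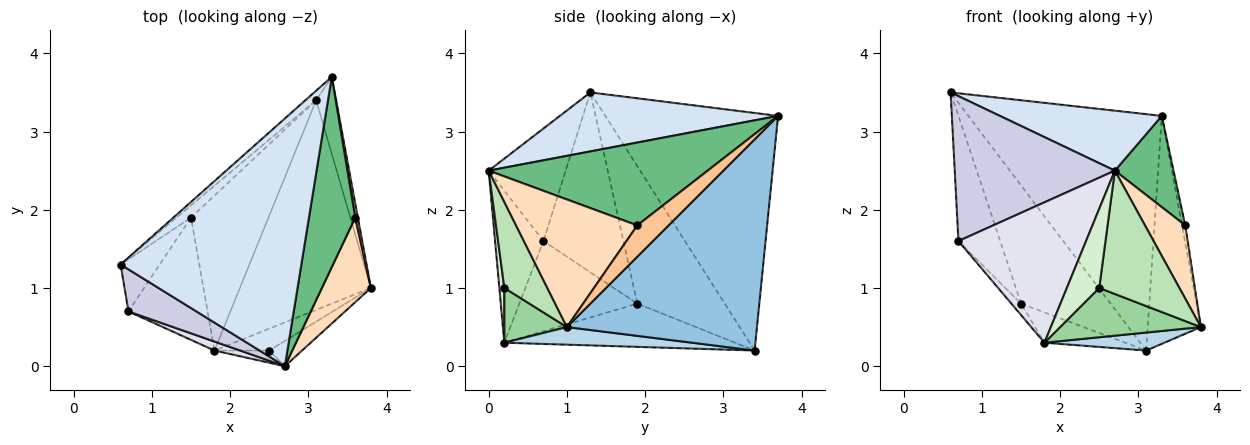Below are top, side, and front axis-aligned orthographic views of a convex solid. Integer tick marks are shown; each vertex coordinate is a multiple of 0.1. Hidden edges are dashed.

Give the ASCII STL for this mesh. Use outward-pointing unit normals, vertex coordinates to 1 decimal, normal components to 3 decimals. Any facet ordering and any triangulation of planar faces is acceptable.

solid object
 facet normal -0.666 0.745 -0.030
  outer loop
   vertex 3.1 3.4 0.2
   vertex 0.6 1.3 3.5
   vertex 3.3 3.7 3.2
  endloop
 endfacet
 facet normal 0.959 0.268 -0.091
  outer loop
   vertex 3.1 3.4 0.2
   vertex 3.3 3.7 3.2
   vertex 3.8 1.0 0.5
  endloop
 endfacet
 facet normal 0.133 -0.085 -0.988
  outer loop
   vertex 1.8 0.2 0.3
   vertex 3.1 3.4 0.2
   vertex 3.8 1.0 0.5
  endloop
 endfacet
 facet normal 0.302 -0.224 0.926
  outer loop
   vertex 2.7 0.0 2.5
   vertex 3.3 3.7 3.2
   vertex 0.6 1.3 3.5
  endloop
 endfacet
 facet normal -0.697 0.714 -0.074
  outer loop
   vertex 1.5 1.9 0.8
   vertex 0.6 1.3 3.5
   vertex 3.1 3.4 0.2
  endloop
 endfacet
 facet normal -0.481 0.168 -0.861
  outer loop
   vertex 1.5 1.9 0.8
   vertex 3.1 3.4 0.2
   vertex 1.8 0.2 0.3
  endloop
 endfacet
 facet normal 0.991 0.101 0.083
  outer loop
   vertex 3.6 1.9 1.8
   vertex 3.8 1.0 0.5
   vertex 3.3 3.7 3.2
  endloop
 endfacet
 facet normal 0.892 -0.296 0.342
  outer loop
   vertex 3.6 1.9 1.8
   vertex 2.7 0.0 2.5
   vertex 3.8 1.0 0.5
  endloop
 endfacet
 facet normal 0.850 -0.228 0.475
  outer loop
   vertex 3.6 1.9 1.8
   vertex 3.3 3.7 3.2
   vertex 2.7 0.0 2.5
  endloop
 endfacet
 facet normal 0.376 -0.847 -0.376
  outer loop
   vertex 2.5 0.2 1.0
   vertex 1.8 0.2 0.3
   vertex 3.8 1.0 0.5
  endloop
 endfacet
 facet normal 0.465 -0.867 -0.178
  outer loop
   vertex 2.5 0.2 1.0
   vertex 3.8 1.0 0.5
   vertex 2.7 0.0 2.5
  endloop
 endfacet
 facet normal 0.150 -0.977 -0.150
  outer loop
   vertex 2.5 0.2 1.0
   vertex 2.7 0.0 2.5
   vertex 1.8 0.2 0.3
  endloop
 endfacet
 facet normal -0.871 0.454 -0.189
  outer loop
   vertex 0.7 0.7 1.6
   vertex 0.6 1.3 3.5
   vertex 1.5 1.9 0.8
  endloop
 endfacet
 facet normal -0.750 0.061 -0.658
  outer loop
   vertex 0.7 0.7 1.6
   vertex 1.5 1.9 0.8
   vertex 1.8 0.2 0.3
  endloop
 endfacet
 facet normal -0.419 -0.872 0.253
  outer loop
   vertex 0.7 0.7 1.6
   vertex 2.7 0.0 2.5
   vertex 0.6 1.3 3.5
  endloop
 endfacet
 facet normal -0.354 -0.933 0.060
  outer loop
   vertex 0.7 0.7 1.6
   vertex 1.8 0.2 0.3
   vertex 2.7 0.0 2.5
  endloop
 endfacet
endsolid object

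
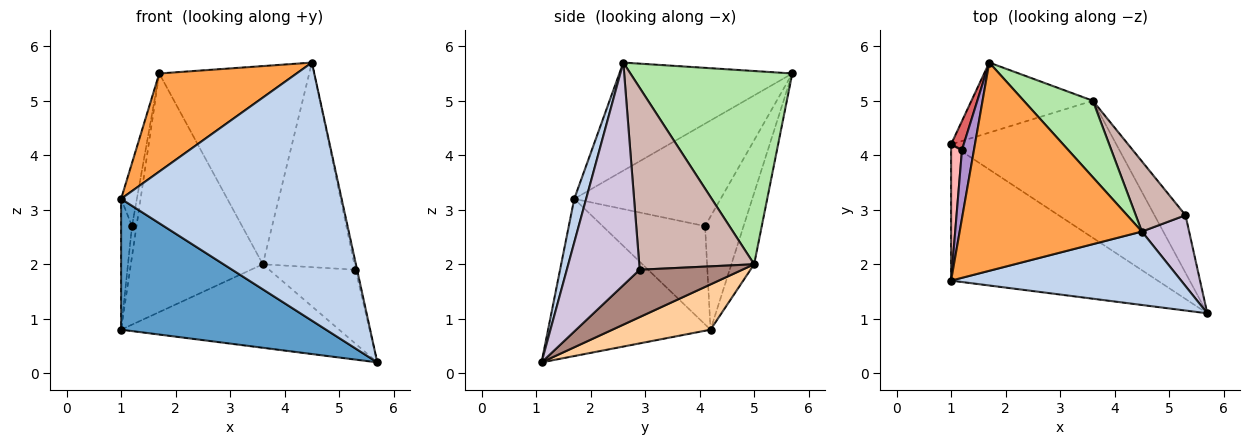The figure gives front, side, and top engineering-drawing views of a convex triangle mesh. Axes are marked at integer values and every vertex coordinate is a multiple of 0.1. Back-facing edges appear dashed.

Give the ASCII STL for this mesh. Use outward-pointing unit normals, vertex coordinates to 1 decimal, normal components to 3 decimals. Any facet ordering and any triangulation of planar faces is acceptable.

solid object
 facet normal -0.481 -0.607 -0.632
  outer loop
   vertex 1.0 1.7 3.2
   vertex 1.0 4.2 0.8
   vertex 5.7 1.1 0.2
  endloop
 endfacet
 facet normal 0.052 -0.961 0.273
  outer loop
   vertex 1.0 1.7 3.2
   vertex 5.7 1.1 0.2
   vertex 4.5 2.6 5.7
  endloop
 endfacet
 facet normal -0.473 -0.376 0.797
  outer loop
   vertex 1.0 1.7 3.2
   vertex 4.5 2.6 5.7
   vertex 1.7 5.7 5.5
  endloop
 endfacet
 facet normal 0.228 0.507 -0.832
  outer loop
   vertex 3.6 5.0 2.0
   vertex 5.7 1.1 0.2
   vertex 1.0 4.2 0.8
  endloop
 endfacet
 facet normal -0.163 0.947 -0.278
  outer loop
   vertex 3.6 5.0 2.0
   vertex 1.0 4.2 0.8
   vertex 1.7 5.7 5.5
  endloop
 endfacet
 facet normal 0.710 0.657 0.254
  outer loop
   vertex 3.6 5.0 2.0
   vertex 1.7 5.7 5.5
   vertex 4.5 2.6 5.7
  endloop
 endfacet
 facet normal -0.987 0.116 0.110
  outer loop
   vertex 1.2 4.1 2.7
   vertex 1.7 5.7 5.5
   vertex 1.0 4.2 0.8
  endloop
 endfacet
 facet normal -0.988 0.105 0.110
  outer loop
   vertex 1.2 4.1 2.7
   vertex 1.0 4.2 0.8
   vertex 1.0 1.7 3.2
  endloop
 endfacet
 facet normal -0.988 0.106 0.116
  outer loop
   vertex 1.2 4.1 2.7
   vertex 1.0 1.7 3.2
   vertex 1.7 5.7 5.5
  endloop
 endfacet
 facet normal 0.978 0.021 0.208
  outer loop
   vertex 5.3 2.9 1.9
   vertex 4.5 2.6 5.7
   vertex 5.7 1.1 0.2
  endloop
 endfacet
 facet normal 0.684 0.575 -0.448
  outer loop
   vertex 5.3 2.9 1.9
   vertex 5.7 1.1 0.2
   vertex 3.6 5.0 2.0
  endloop
 endfacet
 facet normal 0.765 0.609 0.209
  outer loop
   vertex 5.3 2.9 1.9
   vertex 3.6 5.0 2.0
   vertex 4.5 2.6 5.7
  endloop
 endfacet
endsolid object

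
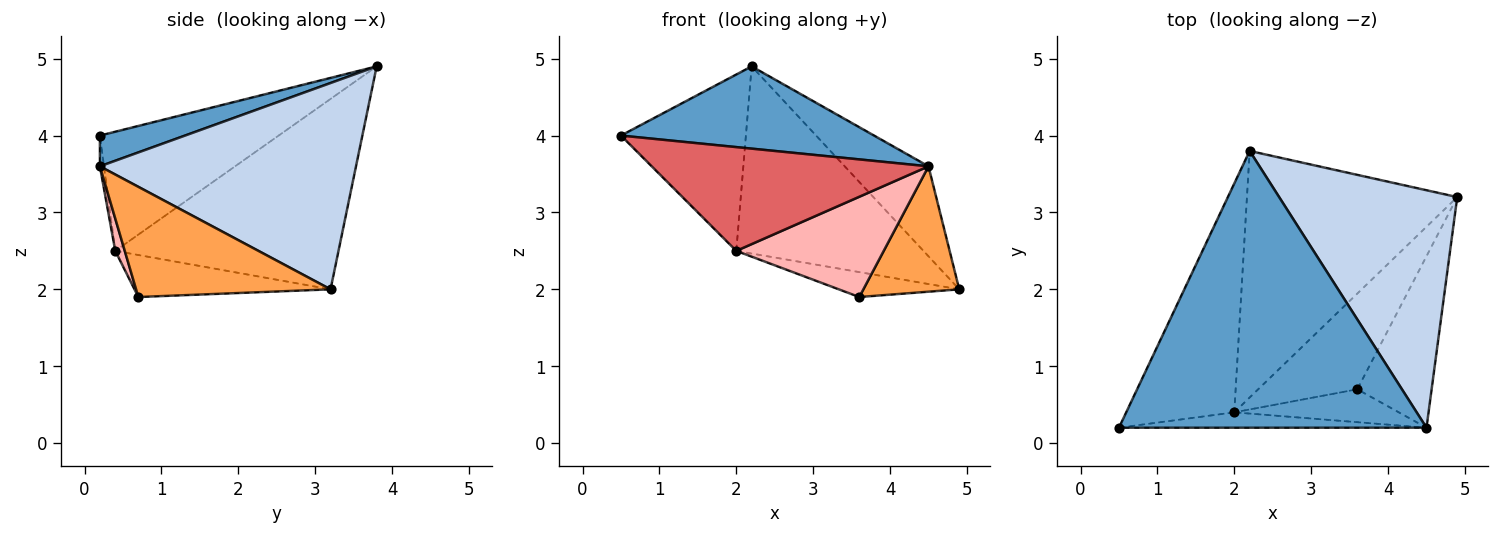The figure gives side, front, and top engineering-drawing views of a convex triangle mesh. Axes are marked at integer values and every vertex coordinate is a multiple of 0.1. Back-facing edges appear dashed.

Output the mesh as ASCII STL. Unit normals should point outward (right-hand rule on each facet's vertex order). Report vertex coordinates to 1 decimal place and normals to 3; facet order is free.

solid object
 facet normal 0.095 -0.284 0.954
  outer loop
   vertex 4.5 0.2 3.6
   vertex 2.2 3.8 4.9
   vertex 0.5 0.2 4.0
  endloop
 endfacet
 facet normal 0.735 0.240 0.634
  outer loop
   vertex 4.5 0.2 3.6
   vertex 4.9 3.2 2.0
   vertex 2.2 3.8 4.9
  endloop
 endfacet
 facet normal 0.767 -0.378 -0.518
  outer loop
   vertex 4.5 0.2 3.6
   vertex 3.6 0.7 1.9
   vertex 4.9 3.2 2.0
  endloop
 endfacet
 facet normal -0.658 0.460 -0.597
  outer loop
   vertex 2.0 0.4 2.5
   vertex 0.5 0.2 4.0
   vertex 2.2 3.8 4.9
  endloop
 endfacet
 facet normal -0.585 0.490 -0.646
  outer loop
   vertex 2.0 0.4 2.5
   vertex 2.2 3.8 4.9
   vertex 4.9 3.2 2.0
  endloop
 endfacet
 facet normal -0.379 0.233 -0.895
  outer loop
   vertex 2.0 0.4 2.5
   vertex 4.9 3.2 2.0
   vertex 3.6 0.7 1.9
  endloop
 endfacet
 facet normal -0.015 -0.989 -0.147
  outer loop
   vertex 2.0 0.4 2.5
   vertex 4.5 0.2 3.6
   vertex 0.5 0.2 4.0
  endloop
 endfacet
 facet normal 0.061 -0.948 -0.311
  outer loop
   vertex 2.0 0.4 2.5
   vertex 3.6 0.7 1.9
   vertex 4.5 0.2 3.6
  endloop
 endfacet
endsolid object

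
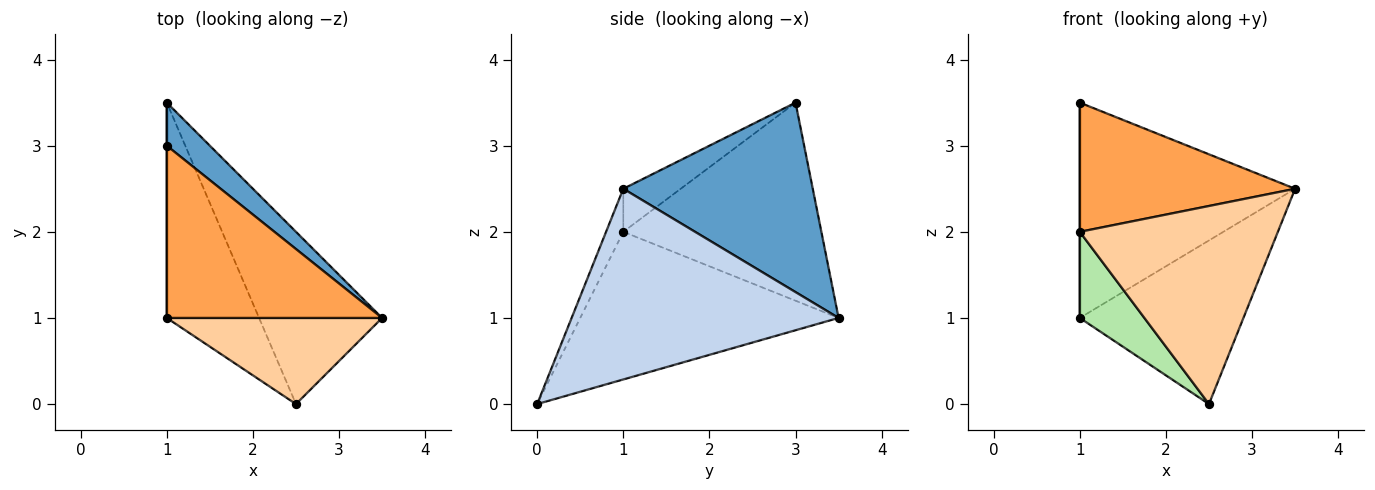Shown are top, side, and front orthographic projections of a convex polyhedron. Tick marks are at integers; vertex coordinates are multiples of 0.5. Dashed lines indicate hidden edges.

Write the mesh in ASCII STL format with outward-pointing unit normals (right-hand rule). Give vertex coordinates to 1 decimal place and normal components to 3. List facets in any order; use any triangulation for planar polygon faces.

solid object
 facet normal 0.653 0.742 0.148
  outer loop
   vertex 1.0 3.5 1.0
   vertex 1.0 3.0 3.5
   vertex 3.5 1.0 2.5
  endloop
 endfacet
 facet normal 0.747 0.458 -0.482
  outer loop
   vertex 1.0 3.5 1.0
   vertex 3.5 1.0 2.5
   vertex 2.5 0.0 0.0
  endloop
 endfacet
 facet normal -0.158 -0.592 0.790
  outer loop
   vertex 1.0 1.0 2.0
   vertex 3.5 1.0 2.5
   vertex 1.0 3.0 3.5
  endloop
 endfacet
 facet normal -0.079 -0.914 0.397
  outer loop
   vertex 1.0 1.0 2.0
   vertex 2.5 0.0 0.0
   vertex 3.5 1.0 2.5
  endloop
 endfacet
 facet normal -1.000 0.000 0.000
  outer loop
   vertex 1.0 1.0 2.0
   vertex 1.0 3.0 3.5
   vertex 1.0 3.5 1.0
  endloop
 endfacet
 facet normal -0.830 -0.207 -0.518
  outer loop
   vertex 1.0 1.0 2.0
   vertex 1.0 3.5 1.0
   vertex 2.5 0.0 0.0
  endloop
 endfacet
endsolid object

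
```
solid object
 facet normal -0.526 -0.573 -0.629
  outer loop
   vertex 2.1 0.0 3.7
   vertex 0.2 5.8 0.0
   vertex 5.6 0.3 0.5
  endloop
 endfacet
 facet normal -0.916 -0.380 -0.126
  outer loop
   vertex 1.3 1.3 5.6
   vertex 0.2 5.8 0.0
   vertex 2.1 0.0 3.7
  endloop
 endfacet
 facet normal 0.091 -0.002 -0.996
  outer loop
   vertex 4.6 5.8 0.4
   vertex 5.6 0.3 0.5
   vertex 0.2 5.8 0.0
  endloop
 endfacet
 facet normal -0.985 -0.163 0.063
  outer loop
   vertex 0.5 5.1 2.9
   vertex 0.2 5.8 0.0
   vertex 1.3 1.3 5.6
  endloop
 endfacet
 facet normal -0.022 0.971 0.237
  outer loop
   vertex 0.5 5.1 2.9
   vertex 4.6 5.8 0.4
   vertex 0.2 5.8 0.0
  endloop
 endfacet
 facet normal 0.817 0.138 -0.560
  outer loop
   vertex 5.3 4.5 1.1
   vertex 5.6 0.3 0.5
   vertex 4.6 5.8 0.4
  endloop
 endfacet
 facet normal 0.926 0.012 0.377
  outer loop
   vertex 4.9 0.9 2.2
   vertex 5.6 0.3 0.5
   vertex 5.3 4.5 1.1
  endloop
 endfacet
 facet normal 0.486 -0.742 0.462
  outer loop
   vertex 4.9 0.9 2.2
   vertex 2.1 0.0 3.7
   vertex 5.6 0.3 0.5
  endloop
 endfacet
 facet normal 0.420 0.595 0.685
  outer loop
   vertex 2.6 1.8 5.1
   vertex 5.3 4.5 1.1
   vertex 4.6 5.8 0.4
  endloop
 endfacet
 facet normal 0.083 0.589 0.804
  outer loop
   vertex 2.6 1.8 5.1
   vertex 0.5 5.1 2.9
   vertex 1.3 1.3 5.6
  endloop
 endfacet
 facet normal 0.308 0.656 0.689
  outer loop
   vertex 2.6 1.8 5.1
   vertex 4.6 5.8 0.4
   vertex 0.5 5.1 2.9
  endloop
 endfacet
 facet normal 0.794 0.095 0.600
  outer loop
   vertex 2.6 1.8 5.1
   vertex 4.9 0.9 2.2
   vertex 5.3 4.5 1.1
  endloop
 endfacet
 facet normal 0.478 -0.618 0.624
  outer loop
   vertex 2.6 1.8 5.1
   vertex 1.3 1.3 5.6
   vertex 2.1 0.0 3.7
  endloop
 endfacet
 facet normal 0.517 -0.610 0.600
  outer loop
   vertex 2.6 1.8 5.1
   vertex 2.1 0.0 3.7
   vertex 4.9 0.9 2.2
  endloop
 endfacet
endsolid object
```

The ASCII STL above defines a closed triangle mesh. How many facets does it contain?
14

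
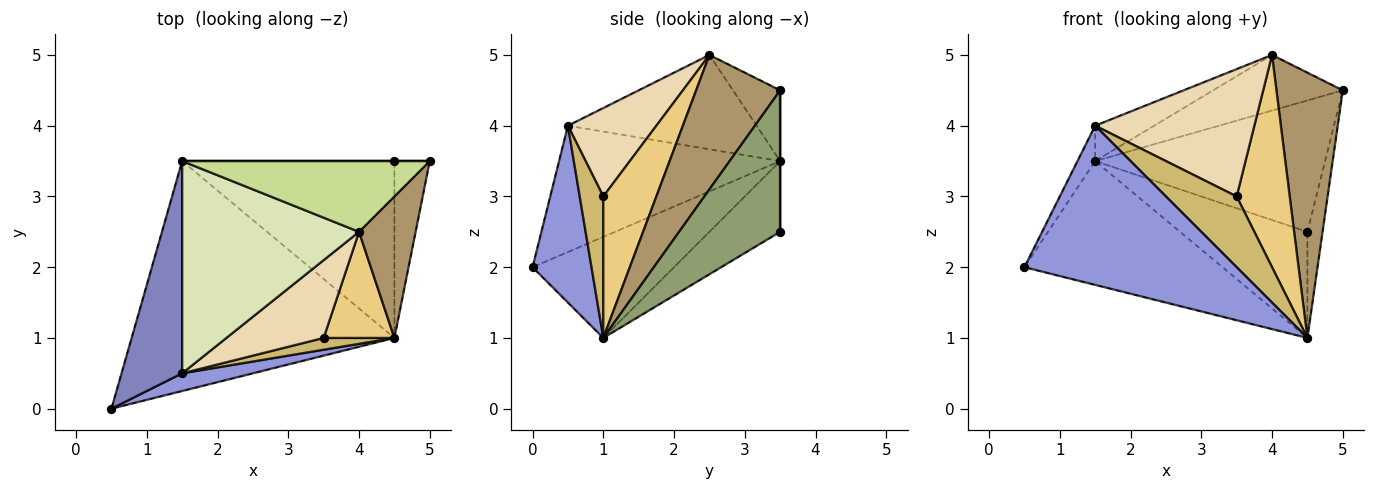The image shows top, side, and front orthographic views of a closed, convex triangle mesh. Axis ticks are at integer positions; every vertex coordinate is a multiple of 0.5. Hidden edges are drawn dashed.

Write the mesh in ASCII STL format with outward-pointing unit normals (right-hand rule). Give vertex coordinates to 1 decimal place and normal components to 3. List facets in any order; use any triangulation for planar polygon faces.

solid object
 facet normal -0.321 0.449 -0.834
  outer loop
   vertex 4.5 1.0 1.0
   vertex 0.5 0.0 2.0
   vertex 1.5 3.5 3.5
  endloop
 endfacet
 facet normal -0.899 0.072 0.432
  outer loop
   vertex 1.5 0.5 4.0
   vertex 1.5 3.5 3.5
   vertex 0.5 0.0 2.0
  endloop
 endfacet
 facet normal 0.266 -0.958 0.106
  outer loop
   vertex 1.5 0.5 4.0
   vertex 0.5 0.0 2.0
   vertex 4.5 1.0 1.0
  endloop
 endfacet
 facet normal 0.000 1.000 0.000
  outer loop
   vertex 4.5 3.5 2.5
   vertex 1.5 3.5 3.5
   vertex 5.0 3.5 4.5
  endloop
 endfacet
 facet normal 0.960 0.144 -0.240
  outer loop
   vertex 4.5 3.5 2.5
   vertex 5.0 3.5 4.5
   vertex 4.5 1.0 1.0
  endloop
 endfacet
 facet normal -0.275 0.495 -0.824
  outer loop
   vertex 4.5 3.5 2.5
   vertex 4.5 1.0 1.0
   vertex 1.5 3.5 3.5
  endloop
 endfacet
 facet normal -0.219 0.603 0.767
  outer loop
   vertex 4.0 2.5 5.0
   vertex 5.0 3.5 4.5
   vertex 1.5 3.5 3.5
  endloop
 endfacet
 facet normal -0.466 0.145 0.873
  outer loop
   vertex 4.0 2.5 5.0
   vertex 1.5 3.5 3.5
   vertex 1.5 0.5 4.0
  endloop
 endfacet
 facet normal 0.745 -0.588 0.314
  outer loop
   vertex 4.0 2.5 5.0
   vertex 4.5 1.0 1.0
   vertex 5.0 3.5 4.5
  endloop
 endfacet
 facet normal 0.312 -0.937 0.156
  outer loop
   vertex 3.5 1.0 3.0
   vertex 1.5 0.5 4.0
   vertex 4.5 1.0 1.0
  endloop
 endfacet
 facet normal 0.667 -0.667 0.333
  outer loop
   vertex 3.5 1.0 3.0
   vertex 4.5 1.0 1.0
   vertex 4.0 2.5 5.0
  endloop
 endfacet
 facet normal 0.428 -0.771 0.471
  outer loop
   vertex 3.5 1.0 3.0
   vertex 4.0 2.5 5.0
   vertex 1.5 0.5 4.0
  endloop
 endfacet
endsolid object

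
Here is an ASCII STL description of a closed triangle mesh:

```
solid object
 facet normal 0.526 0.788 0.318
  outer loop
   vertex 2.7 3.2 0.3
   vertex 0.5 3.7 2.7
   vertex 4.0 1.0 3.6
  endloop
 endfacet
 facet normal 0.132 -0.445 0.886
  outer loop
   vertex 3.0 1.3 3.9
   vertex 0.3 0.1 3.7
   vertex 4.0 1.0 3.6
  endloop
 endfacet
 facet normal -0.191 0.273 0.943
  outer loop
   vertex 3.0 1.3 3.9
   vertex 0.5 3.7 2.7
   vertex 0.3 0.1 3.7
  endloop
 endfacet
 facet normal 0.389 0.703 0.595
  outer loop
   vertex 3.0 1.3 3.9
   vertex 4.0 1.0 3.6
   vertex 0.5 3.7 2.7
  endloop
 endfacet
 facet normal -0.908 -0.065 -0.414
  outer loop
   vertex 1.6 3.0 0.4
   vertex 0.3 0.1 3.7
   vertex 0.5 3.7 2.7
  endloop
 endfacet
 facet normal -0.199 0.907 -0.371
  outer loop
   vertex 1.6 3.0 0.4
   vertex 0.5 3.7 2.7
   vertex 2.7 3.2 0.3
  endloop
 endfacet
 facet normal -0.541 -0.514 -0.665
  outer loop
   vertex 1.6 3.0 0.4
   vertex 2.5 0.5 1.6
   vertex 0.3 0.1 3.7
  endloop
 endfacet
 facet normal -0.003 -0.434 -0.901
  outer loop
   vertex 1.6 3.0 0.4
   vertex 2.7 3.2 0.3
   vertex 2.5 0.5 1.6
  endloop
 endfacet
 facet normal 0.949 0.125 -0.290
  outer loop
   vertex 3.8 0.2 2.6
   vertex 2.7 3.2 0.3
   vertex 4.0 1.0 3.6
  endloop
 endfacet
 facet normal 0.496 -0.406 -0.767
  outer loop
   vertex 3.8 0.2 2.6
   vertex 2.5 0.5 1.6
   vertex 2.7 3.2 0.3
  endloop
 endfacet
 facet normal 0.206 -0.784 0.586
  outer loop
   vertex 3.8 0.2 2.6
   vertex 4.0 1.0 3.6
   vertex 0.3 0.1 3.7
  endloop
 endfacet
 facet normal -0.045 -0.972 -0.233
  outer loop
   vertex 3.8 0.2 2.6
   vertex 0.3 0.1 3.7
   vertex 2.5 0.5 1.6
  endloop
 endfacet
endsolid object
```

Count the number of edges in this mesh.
18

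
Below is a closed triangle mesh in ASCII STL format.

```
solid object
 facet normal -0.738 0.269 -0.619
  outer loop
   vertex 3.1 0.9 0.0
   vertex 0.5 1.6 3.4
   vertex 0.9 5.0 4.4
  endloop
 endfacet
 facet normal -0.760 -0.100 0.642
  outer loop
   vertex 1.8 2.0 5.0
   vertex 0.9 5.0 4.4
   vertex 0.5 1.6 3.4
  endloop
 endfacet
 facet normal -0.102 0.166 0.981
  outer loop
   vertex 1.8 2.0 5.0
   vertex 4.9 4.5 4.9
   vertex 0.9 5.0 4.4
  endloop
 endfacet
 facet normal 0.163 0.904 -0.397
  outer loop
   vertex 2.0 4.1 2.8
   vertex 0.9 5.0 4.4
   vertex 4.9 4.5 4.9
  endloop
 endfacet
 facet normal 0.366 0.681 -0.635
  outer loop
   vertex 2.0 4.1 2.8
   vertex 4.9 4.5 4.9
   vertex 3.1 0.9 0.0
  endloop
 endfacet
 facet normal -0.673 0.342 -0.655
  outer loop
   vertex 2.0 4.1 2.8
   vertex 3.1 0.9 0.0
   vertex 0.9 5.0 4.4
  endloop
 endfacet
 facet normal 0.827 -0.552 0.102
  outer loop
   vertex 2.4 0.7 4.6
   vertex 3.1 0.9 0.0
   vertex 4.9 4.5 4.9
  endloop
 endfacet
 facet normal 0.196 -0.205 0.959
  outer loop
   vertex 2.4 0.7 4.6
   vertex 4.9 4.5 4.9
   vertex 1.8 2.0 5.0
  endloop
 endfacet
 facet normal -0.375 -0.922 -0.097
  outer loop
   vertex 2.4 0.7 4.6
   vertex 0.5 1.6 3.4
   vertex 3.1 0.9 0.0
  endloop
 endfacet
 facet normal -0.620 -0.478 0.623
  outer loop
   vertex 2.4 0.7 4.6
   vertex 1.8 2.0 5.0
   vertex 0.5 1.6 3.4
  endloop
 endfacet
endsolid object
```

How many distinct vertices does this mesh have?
7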